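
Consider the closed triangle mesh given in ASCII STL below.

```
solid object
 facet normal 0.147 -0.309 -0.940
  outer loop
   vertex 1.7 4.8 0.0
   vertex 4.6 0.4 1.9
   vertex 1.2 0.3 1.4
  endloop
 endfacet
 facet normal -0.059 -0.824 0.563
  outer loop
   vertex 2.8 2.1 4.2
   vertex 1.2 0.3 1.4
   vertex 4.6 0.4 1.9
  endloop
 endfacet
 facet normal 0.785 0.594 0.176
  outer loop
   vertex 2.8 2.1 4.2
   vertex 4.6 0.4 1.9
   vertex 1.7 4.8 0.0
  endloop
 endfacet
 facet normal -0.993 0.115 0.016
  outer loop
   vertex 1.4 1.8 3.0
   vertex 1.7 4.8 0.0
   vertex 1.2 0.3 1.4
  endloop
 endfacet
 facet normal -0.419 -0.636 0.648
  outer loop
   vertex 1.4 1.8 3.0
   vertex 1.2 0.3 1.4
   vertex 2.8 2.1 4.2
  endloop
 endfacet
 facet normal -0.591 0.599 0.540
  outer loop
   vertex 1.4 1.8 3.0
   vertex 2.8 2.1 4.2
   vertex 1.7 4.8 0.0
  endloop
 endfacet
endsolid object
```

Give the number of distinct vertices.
5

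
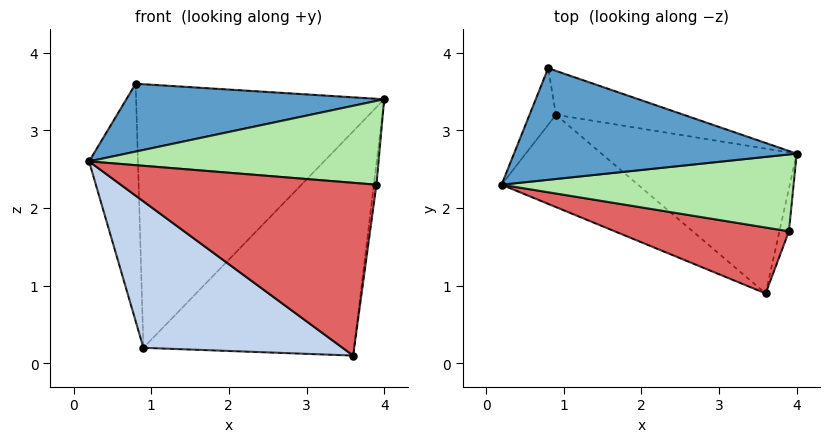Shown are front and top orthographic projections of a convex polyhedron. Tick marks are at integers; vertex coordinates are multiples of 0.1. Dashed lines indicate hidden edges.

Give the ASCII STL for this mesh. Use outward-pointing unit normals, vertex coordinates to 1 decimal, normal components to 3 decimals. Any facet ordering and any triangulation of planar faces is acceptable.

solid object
 facet normal -0.124 -0.516 0.848
  outer loop
   vertex 0.8 3.8 3.6
   vertex 0.2 2.3 2.6
   vertex 4.0 2.7 3.4
  endloop
 endfacet
 facet normal -0.595 -0.680 -0.429
  outer loop
   vertex 0.9 3.2 0.2
   vertex 3.6 0.9 0.1
   vertex 0.2 2.3 2.6
  endloop
 endfacet
 facet normal -0.898 0.427 -0.102
  outer loop
   vertex 0.9 3.2 0.2
   vertex 0.2 2.3 2.6
   vertex 0.8 3.8 3.6
  endloop
 endfacet
 facet normal 0.571 0.690 -0.445
  outer loop
   vertex 0.9 3.2 0.2
   vertex 4.0 2.7 3.4
   vertex 3.6 0.9 0.1
  endloop
 endfacet
 facet normal 0.312 0.937 -0.156
  outer loop
   vertex 0.9 3.2 0.2
   vertex 0.8 3.8 3.6
   vertex 4.0 2.7 3.4
  endloop
 endfacet
 facet normal -0.065 -0.735 0.674
  outer loop
   vertex 3.9 1.7 2.3
   vertex 4.0 2.7 3.4
   vertex 0.2 2.3 2.6
  endloop
 endfacet
 facet normal -0.122 -0.927 0.354
  outer loop
   vertex 3.9 1.7 2.3
   vertex 0.2 2.3 2.6
   vertex 3.6 0.9 0.1
  endloop
 endfacet
 facet normal 0.983 0.082 -0.164
  outer loop
   vertex 3.9 1.7 2.3
   vertex 3.6 0.9 0.1
   vertex 4.0 2.7 3.4
  endloop
 endfacet
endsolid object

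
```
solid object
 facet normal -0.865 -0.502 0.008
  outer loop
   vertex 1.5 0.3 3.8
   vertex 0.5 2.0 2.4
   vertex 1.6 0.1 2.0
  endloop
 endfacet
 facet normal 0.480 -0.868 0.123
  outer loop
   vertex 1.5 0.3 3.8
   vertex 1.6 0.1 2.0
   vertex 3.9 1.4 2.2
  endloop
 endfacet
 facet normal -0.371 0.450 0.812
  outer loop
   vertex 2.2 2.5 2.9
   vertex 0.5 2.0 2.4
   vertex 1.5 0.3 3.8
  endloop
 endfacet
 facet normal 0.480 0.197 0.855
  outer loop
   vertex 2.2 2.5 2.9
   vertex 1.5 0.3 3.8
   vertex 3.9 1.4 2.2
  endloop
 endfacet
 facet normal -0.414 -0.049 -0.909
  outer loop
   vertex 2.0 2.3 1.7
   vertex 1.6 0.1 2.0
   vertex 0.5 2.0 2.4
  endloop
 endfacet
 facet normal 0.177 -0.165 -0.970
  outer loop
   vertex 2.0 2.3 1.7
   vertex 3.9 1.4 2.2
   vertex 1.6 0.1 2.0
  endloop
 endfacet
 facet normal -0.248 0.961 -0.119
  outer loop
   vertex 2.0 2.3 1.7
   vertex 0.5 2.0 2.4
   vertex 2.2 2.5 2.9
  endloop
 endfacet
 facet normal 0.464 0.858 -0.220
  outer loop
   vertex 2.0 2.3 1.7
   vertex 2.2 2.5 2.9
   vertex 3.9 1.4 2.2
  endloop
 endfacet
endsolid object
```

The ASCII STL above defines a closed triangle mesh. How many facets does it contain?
8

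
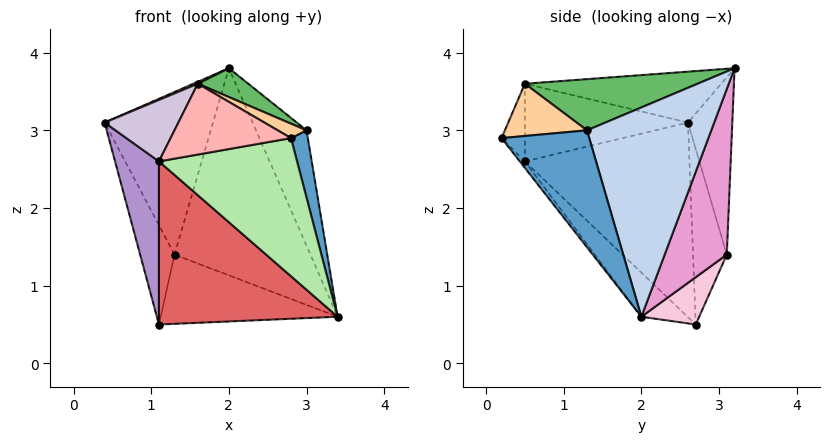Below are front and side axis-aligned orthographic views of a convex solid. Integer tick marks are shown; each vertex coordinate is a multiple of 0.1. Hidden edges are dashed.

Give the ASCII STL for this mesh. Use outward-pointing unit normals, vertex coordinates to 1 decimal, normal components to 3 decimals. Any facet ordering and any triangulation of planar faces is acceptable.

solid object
 facet normal 0.976 -0.187 0.108
  outer loop
   vertex 3.0 1.3 3.0
   vertex 2.8 0.2 2.9
   vertex 3.4 2.0 0.6
  endloop
 endfacet
 facet normal 0.896 0.364 0.255
  outer loop
   vertex 3.0 1.3 3.0
   vertex 3.4 2.0 0.6
   vertex 2.0 3.2 3.8
  endloop
 endfacet
 facet normal -0.398 -0.009 0.917
  outer loop
   vertex 1.6 0.5 3.6
   vertex 2.0 3.2 3.8
   vertex 0.4 2.6 3.1
  endloop
 endfacet
 facet normal 0.466 -0.164 0.869
  outer loop
   vertex 1.6 0.5 3.6
   vertex 2.8 0.2 2.9
   vertex 3.0 1.3 3.0
  endloop
 endfacet
 facet normal 0.453 -0.132 0.881
  outer loop
   vertex 1.6 0.5 3.6
   vertex 3.0 1.3 3.0
   vertex 2.0 3.2 3.8
  endloop
 endfacet
 facet normal -0.029 -0.784 -0.621
  outer loop
   vertex 1.1 0.5 2.6
   vertex 3.4 2.0 0.6
   vertex 2.8 0.2 2.9
  endloop
 endfacet
 facet normal -0.176 -0.680 -0.712
  outer loop
   vertex 1.1 0.5 2.6
   vertex 1.1 2.7 0.5
   vertex 3.4 2.0 0.6
  endloop
 endfacet
 facet normal -0.189 -0.977 0.095
  outer loop
   vertex 1.1 0.5 2.6
   vertex 2.8 0.2 2.9
   vertex 1.6 0.5 3.6
  endloop
 endfacet
 facet normal -0.933 -0.249 -0.261
  outer loop
   vertex 1.1 0.5 2.6
   vertex 0.4 2.6 3.1
   vertex 1.1 2.7 0.5
  endloop
 endfacet
 facet normal -0.829 -0.375 0.415
  outer loop
   vertex 1.1 0.5 2.6
   vertex 1.6 0.5 3.6
   vertex 0.4 2.6 3.1
  endloop
 endfacet
 facet normal -0.378 0.923 0.072
  outer loop
   vertex 1.3 3.1 1.4
   vertex 0.4 2.6 3.1
   vertex 2.0 3.2 3.8
  endloop
 endfacet
 facet normal -0.692 0.704 -0.159
  outer loop
   vertex 1.3 3.1 1.4
   vertex 1.1 2.7 0.5
   vertex 0.4 2.6 3.1
  endloop
 endfacet
 facet normal 0.411 0.898 -0.157
  outer loop
   vertex 1.3 3.1 1.4
   vertex 2.0 3.2 3.8
   vertex 3.4 2.0 0.6
  endloop
 endfacet
 facet normal 0.279 0.853 -0.441
  outer loop
   vertex 1.3 3.1 1.4
   vertex 3.4 2.0 0.6
   vertex 1.1 2.7 0.5
  endloop
 endfacet
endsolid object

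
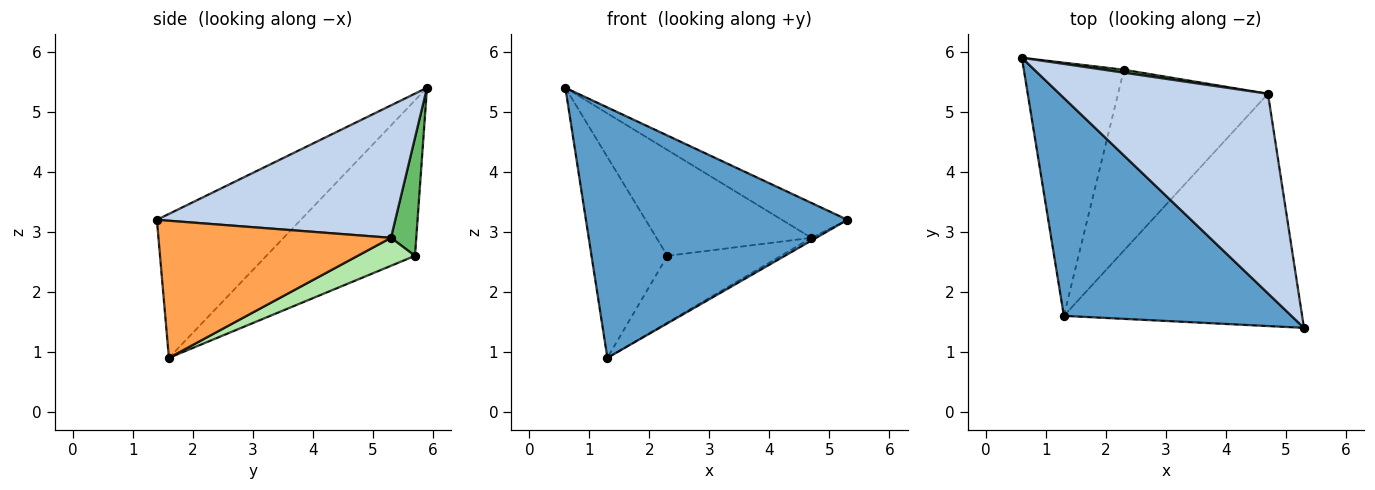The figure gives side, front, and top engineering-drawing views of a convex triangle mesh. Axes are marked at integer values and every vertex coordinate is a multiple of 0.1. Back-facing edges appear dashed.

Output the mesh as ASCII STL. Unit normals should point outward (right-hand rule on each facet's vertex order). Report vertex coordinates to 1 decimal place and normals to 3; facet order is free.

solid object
 facet normal -0.383 -0.697 0.606
  outer loop
   vertex 1.3 1.6 0.9
   vertex 5.3 1.4 3.2
   vertex 0.6 5.9 5.4
  endloop
 endfacet
 facet normal 0.531 0.146 0.835
  outer loop
   vertex 4.7 5.3 2.9
   vertex 0.6 5.9 5.4
   vertex 5.3 1.4 3.2
  endloop
 endfacet
 facet normal 0.499 0.010 -0.867
  outer loop
   vertex 4.7 5.3 2.9
   vertex 5.3 1.4 3.2
   vertex 1.3 1.6 0.9
  endloop
 endfacet
 facet normal -0.773 0.395 -0.497
  outer loop
   vertex 2.3 5.7 2.6
   vertex 1.3 1.6 0.9
   vertex 0.6 5.9 5.4
  endloop
 endfacet
 facet normal 0.161 0.987 0.027
  outer loop
   vertex 2.3 5.7 2.6
   vertex 0.6 5.9 5.4
   vertex 4.7 5.3 2.9
  endloop
 endfacet
 facet normal 0.172 0.341 -0.924
  outer loop
   vertex 2.3 5.7 2.6
   vertex 4.7 5.3 2.9
   vertex 1.3 1.6 0.9
  endloop
 endfacet
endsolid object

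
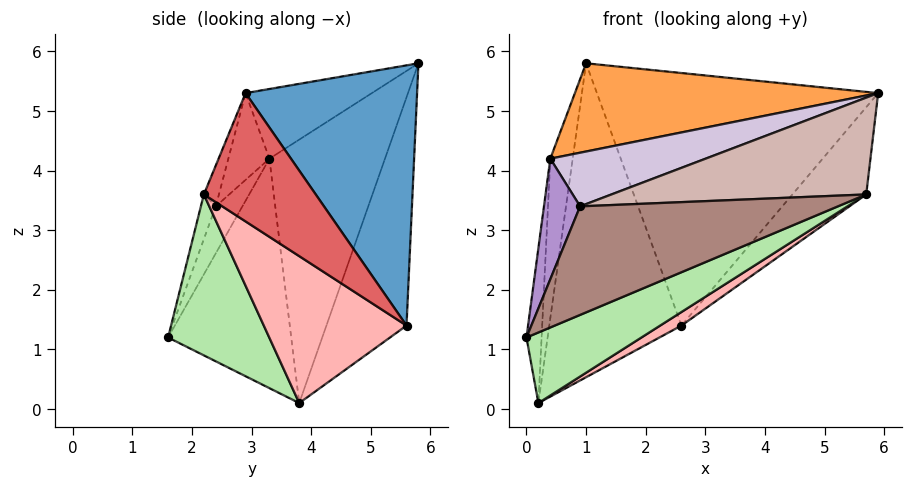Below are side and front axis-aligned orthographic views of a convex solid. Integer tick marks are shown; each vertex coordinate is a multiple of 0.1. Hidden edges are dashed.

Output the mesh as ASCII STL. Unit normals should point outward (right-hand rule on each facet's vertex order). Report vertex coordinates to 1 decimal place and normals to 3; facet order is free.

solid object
 facet normal 0.515 0.844 0.149
  outer loop
   vertex 2.6 5.6 1.4
   vertex 1.0 5.8 5.8
   vertex 5.9 2.9 5.3
  endloop
 endfacet
 facet normal -0.505 0.834 -0.222
  outer loop
   vertex 2.6 5.6 1.4
   vertex 0.2 3.8 0.1
   vertex 1.0 5.8 5.8
  endloop
 endfacet
 facet normal -0.205 -0.492 0.846
  outer loop
   vertex 0.4 3.3 4.2
   vertex 5.9 2.9 5.3
   vertex 1.0 5.8 5.8
  endloop
 endfacet
 facet normal -0.991 0.122 0.063
  outer loop
   vertex 0.4 3.3 4.2
   vertex 0.2 3.8 0.1
   vertex 0.0 1.6 1.2
  endloop
 endfacet
 facet normal -0.979 0.190 0.071
  outer loop
   vertex 0.4 3.3 4.2
   vertex 1.0 5.8 5.8
   vertex 0.2 3.8 0.1
  endloop
 endfacet
 facet normal 0.387 -0.440 -0.810
  outer loop
   vertex 5.7 2.2 3.6
   vertex 0.0 1.6 1.2
   vertex 0.2 3.8 0.1
  endloop
 endfacet
 facet normal 0.794 0.524 -0.309
  outer loop
   vertex 5.7 2.2 3.6
   vertex 2.6 5.6 1.4
   vertex 5.9 2.9 5.3
  endloop
 endfacet
 facet normal 0.519 -0.077 -0.851
  outer loop
   vertex 5.7 2.2 3.6
   vertex 0.2 3.8 0.1
   vertex 2.6 5.6 1.4
  endloop
 endfacet
 facet normal -0.523 -0.710 0.472
  outer loop
   vertex 0.9 2.4 3.4
   vertex 0.4 3.3 4.2
   vertex 0.0 1.6 1.2
  endloop
 endfacet
 facet normal -0.188 -0.709 0.680
  outer loop
   vertex 0.9 2.4 3.4
   vertex 5.9 2.9 5.3
   vertex 0.4 3.3 4.2
  endloop
 endfacet
 facet normal -0.054 -0.931 0.361
  outer loop
   vertex 0.9 2.4 3.4
   vertex 0.0 1.6 1.2
   vertex 5.7 2.2 3.6
  endloop
 endfacet
 facet normal -0.054 -0.921 0.386
  outer loop
   vertex 0.9 2.4 3.4
   vertex 5.7 2.2 3.6
   vertex 5.9 2.9 5.3
  endloop
 endfacet
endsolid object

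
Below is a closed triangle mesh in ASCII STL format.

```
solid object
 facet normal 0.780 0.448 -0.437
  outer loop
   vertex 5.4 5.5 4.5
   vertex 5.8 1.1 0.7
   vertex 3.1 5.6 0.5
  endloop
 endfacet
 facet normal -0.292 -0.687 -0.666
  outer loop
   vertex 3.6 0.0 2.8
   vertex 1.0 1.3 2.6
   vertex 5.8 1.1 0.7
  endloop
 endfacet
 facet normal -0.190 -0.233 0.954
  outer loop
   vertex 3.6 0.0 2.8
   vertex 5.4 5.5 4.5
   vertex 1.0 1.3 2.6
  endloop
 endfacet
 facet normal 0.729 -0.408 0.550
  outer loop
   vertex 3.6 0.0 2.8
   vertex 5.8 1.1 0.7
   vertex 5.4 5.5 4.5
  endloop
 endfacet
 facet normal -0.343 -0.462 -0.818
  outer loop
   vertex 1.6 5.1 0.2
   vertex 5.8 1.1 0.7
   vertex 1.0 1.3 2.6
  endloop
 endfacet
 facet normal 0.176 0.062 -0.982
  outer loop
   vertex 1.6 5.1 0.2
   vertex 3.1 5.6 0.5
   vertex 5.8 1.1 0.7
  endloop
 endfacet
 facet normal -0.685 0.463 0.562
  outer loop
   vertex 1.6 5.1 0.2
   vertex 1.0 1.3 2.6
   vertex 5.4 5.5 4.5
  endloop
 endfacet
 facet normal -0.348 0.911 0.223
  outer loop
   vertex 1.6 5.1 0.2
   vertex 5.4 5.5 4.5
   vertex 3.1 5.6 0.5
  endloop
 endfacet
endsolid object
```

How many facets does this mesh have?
8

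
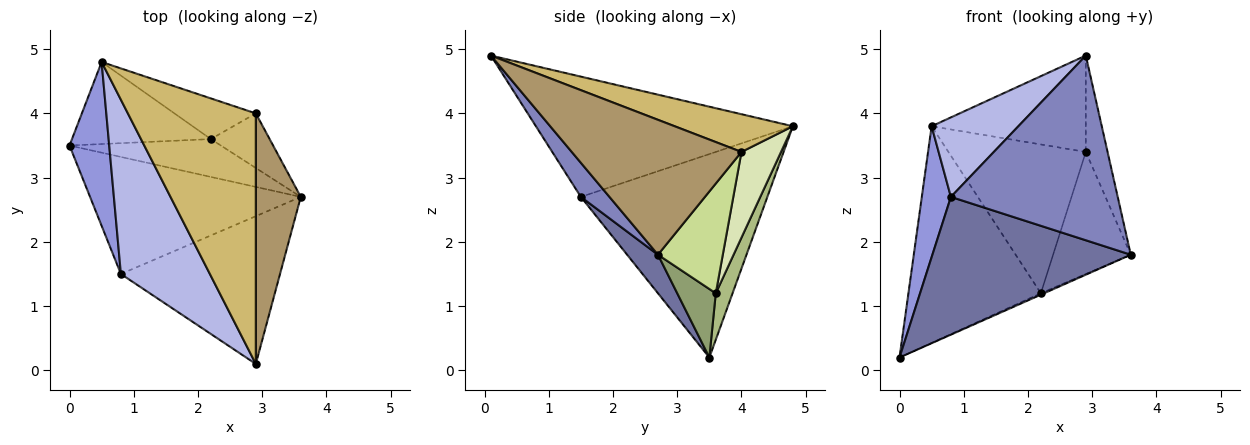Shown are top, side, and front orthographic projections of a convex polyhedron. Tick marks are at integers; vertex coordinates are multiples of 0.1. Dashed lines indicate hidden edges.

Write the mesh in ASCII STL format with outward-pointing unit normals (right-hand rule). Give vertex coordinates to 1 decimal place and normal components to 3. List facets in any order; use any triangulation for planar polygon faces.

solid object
 facet normal 0.118 -0.757 -0.643
  outer loop
   vertex 0.8 1.5 2.7
   vertex 0.0 3.5 0.2
   vertex 3.6 2.7 1.8
  endloop
 endfacet
 facet normal 0.133 -0.774 -0.619
  outer loop
   vertex 0.8 1.5 2.7
   vertex 3.6 2.7 1.8
   vertex 2.9 0.1 4.9
  endloop
 endfacet
 facet normal -0.970 -0.151 0.189
  outer loop
   vertex 0.8 1.5 2.7
   vertex 0.5 4.8 3.8
   vertex 0.0 3.5 0.2
  endloop
 endfacet
 facet normal -0.776 -0.262 0.574
  outer loop
   vertex 0.8 1.5 2.7
   vertex 2.9 0.1 4.9
   vertex 0.5 4.8 3.8
  endloop
 endfacet
 facet normal 0.412 0.034 -0.910
  outer loop
   vertex 2.2 3.6 1.2
   vertex 3.6 2.7 1.8
   vertex 0.0 3.5 0.2
  endloop
 endfacet
 facet normal 0.118 0.929 -0.352
  outer loop
   vertex 2.2 3.6 1.2
   vertex 0.0 3.5 0.2
   vertex 0.5 4.8 3.8
  endloop
 endfacet
 facet normal 0.606 0.726 -0.325
  outer loop
   vertex 2.9 4.0 3.4
   vertex 3.6 2.7 1.8
   vertex 2.2 3.6 1.2
  endloop
 endfacet
 facet normal 0.267 0.929 -0.254
  outer loop
   vertex 2.9 4.0 3.4
   vertex 2.2 3.6 1.2
   vertex 0.5 4.8 3.8
  endloop
 endfacet
 facet normal 0.942 0.121 0.314
  outer loop
   vertex 2.9 4.0 3.4
   vertex 2.9 0.1 4.9
   vertex 3.6 2.7 1.8
  endloop
 endfacet
 facet normal 0.265 0.346 0.900
  outer loop
   vertex 2.9 4.0 3.4
   vertex 0.5 4.8 3.8
   vertex 2.9 0.1 4.9
  endloop
 endfacet
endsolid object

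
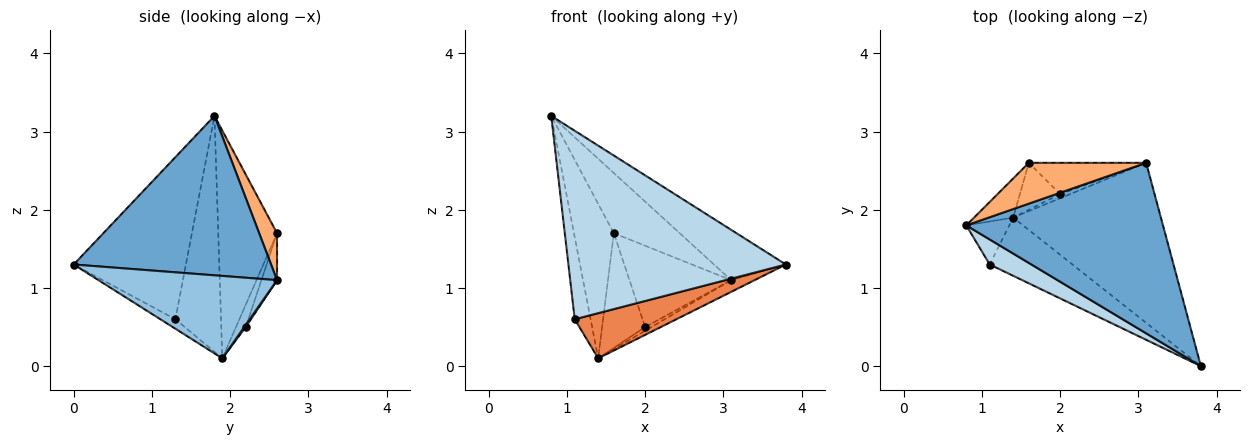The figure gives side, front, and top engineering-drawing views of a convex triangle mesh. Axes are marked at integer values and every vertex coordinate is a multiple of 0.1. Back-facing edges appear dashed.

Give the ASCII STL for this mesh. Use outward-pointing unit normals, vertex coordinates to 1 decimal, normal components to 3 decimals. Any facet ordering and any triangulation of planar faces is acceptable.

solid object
 facet normal 0.614 0.223 0.757
  outer loop
   vertex 3.1 2.6 1.1
   vertex 0.8 1.8 3.2
   vertex 3.8 0.0 1.3
  endloop
 endfacet
 facet normal 0.486 0.064 -0.871
  outer loop
   vertex 1.4 1.9 0.1
   vertex 3.1 2.6 1.1
   vertex 3.8 0.0 1.3
  endloop
 endfacet
 facet normal -0.455 -0.883 0.117
  outer loop
   vertex 1.1 1.3 0.6
   vertex 3.8 0.0 1.3
   vertex 0.8 1.8 3.2
  endloop
 endfacet
 facet normal -0.931 0.324 -0.170
  outer loop
   vertex 1.1 1.3 0.6
   vertex 0.8 1.8 3.2
   vertex 1.4 1.9 0.1
  endloop
 endfacet
 facet normal -0.090 -0.611 -0.787
  outer loop
   vertex 1.1 1.3 0.6
   vertex 1.4 1.9 0.1
   vertex 3.8 0.0 1.3
  endloop
 endfacet
 facet normal 0.219 0.808 0.548
  outer loop
   vertex 1.6 2.6 1.7
   vertex 0.8 1.8 3.2
   vertex 3.1 2.6 1.1
  endloop
 endfacet
 facet normal -0.819 0.556 -0.141
  outer loop
   vertex 1.6 2.6 1.7
   vertex 1.4 1.9 0.1
   vertex 0.8 1.8 3.2
  endloop
 endfacet
 facet normal 0.164 0.655 -0.737
  outer loop
   vertex 2.0 2.2 0.5
   vertex 3.1 2.6 1.1
   vertex 1.4 1.9 0.1
  endloop
 endfacet
 facet normal -0.142 0.924 -0.355
  outer loop
   vertex 2.0 2.2 0.5
   vertex 1.6 2.6 1.7
   vertex 3.1 2.6 1.1
  endloop
 endfacet
 facet normal -0.206 0.906 -0.371
  outer loop
   vertex 2.0 2.2 0.5
   vertex 1.4 1.9 0.1
   vertex 1.6 2.6 1.7
  endloop
 endfacet
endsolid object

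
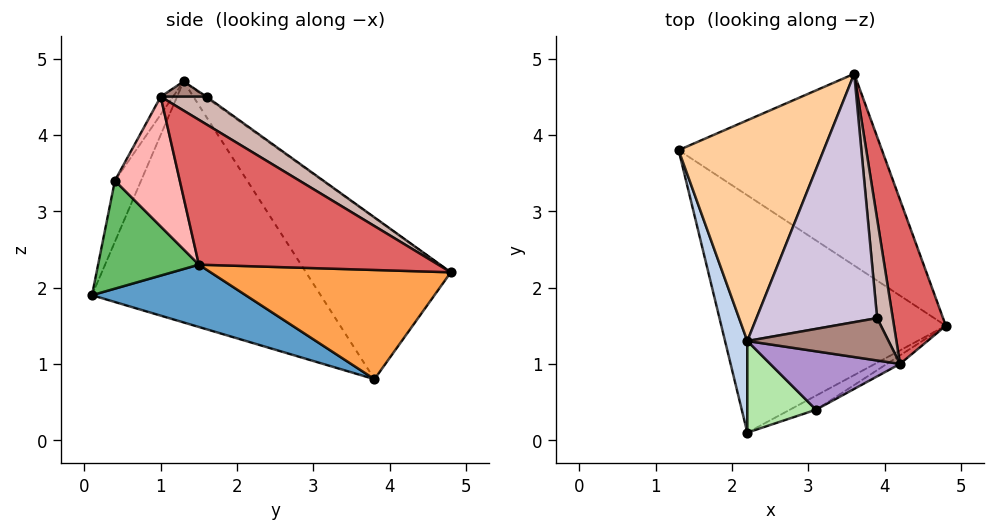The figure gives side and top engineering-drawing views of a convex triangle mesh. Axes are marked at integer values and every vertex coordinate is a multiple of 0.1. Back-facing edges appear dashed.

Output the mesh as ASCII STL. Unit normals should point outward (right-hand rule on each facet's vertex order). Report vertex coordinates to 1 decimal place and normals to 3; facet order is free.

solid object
 facet normal 0.261 -0.216 -0.941
  outer loop
   vertex 2.2 0.1 1.9
   vertex 1.3 3.8 0.8
   vertex 4.8 1.5 2.3
  endloop
 endfacet
 facet normal -0.974 -0.210 0.090
  outer loop
   vertex 2.2 1.3 4.7
   vertex 1.3 3.8 0.8
   vertex 2.2 0.1 1.9
  endloop
 endfacet
 facet normal 0.468 0.144 -0.872
  outer loop
   vertex 3.6 4.8 2.2
   vertex 4.8 1.5 2.3
   vertex 1.3 3.8 0.8
  endloop
 endfacet
 facet normal -0.588 0.613 0.528
  outer loop
   vertex 3.6 4.8 2.2
   vertex 1.3 3.8 0.8
   vertex 2.2 1.3 4.7
  endloop
 endfacet
 facet normal 0.485 -0.867 -0.118
  outer loop
   vertex 3.1 0.4 3.4
   vertex 2.2 0.1 1.9
   vertex 4.8 1.5 2.3
  endloop
 endfacet
 facet normal -0.330 -0.868 0.372
  outer loop
   vertex 3.1 0.4 3.4
   vertex 2.2 1.3 4.7
   vertex 2.2 0.1 1.9
  endloop
 endfacet
 facet normal 0.888 0.333 0.318
  outer loop
   vertex 4.2 1.0 4.5
   vertex 4.8 1.5 2.3
   vertex 3.6 4.8 2.2
  endloop
 endfacet
 facet normal 0.518 -0.854 -0.053
  outer loop
   vertex 4.2 1.0 4.5
   vertex 3.1 0.4 3.4
   vertex 4.8 1.5 2.3
  endloop
 endfacet
 facet normal -0.073 -0.843 0.533
  outer loop
   vertex 4.2 1.0 4.5
   vertex 2.2 1.3 4.7
   vertex 3.1 0.4 3.4
  endloop
 endfacet
 facet normal -0.007 0.583 0.812
  outer loop
   vertex 3.9 1.6 4.5
   vertex 3.6 4.8 2.2
   vertex 2.2 1.3 4.7
  endloop
 endfacet
 facet normal 0.107 0.054 0.993
  outer loop
   vertex 3.9 1.6 4.5
   vertex 2.2 1.3 4.7
   vertex 4.2 1.0 4.5
  endloop
 endfacet
 facet normal 0.798 0.399 0.451
  outer loop
   vertex 3.9 1.6 4.5
   vertex 4.2 1.0 4.5
   vertex 3.6 4.8 2.2
  endloop
 endfacet
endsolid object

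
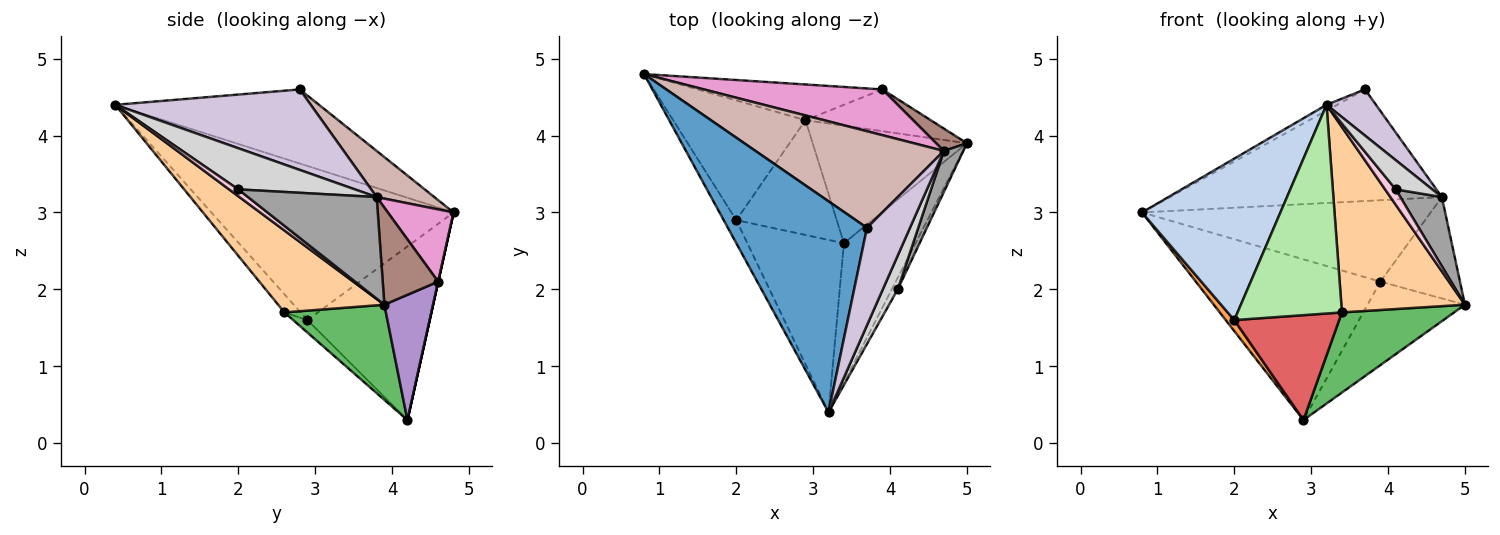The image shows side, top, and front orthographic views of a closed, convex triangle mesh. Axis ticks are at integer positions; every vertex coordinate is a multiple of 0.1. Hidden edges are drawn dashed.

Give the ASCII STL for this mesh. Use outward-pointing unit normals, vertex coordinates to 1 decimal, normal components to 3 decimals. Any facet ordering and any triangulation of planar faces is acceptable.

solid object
 facet normal -0.470 0.024 0.882
  outer loop
   vertex 3.7 2.8 4.6
   vertex 0.8 4.8 3.0
   vertex 3.2 0.4 4.4
  endloop
 endfacet
 facet normal -0.866 -0.495 -0.071
  outer loop
   vertex 2.0 2.9 1.6
   vertex 3.2 0.4 4.4
   vertex 0.8 4.8 3.0
  endloop
 endfacet
 facet normal -0.794 -0.056 -0.605
  outer loop
   vertex 2.0 2.9 1.6
   vertex 0.8 4.8 3.0
   vertex 2.9 4.2 0.3
  endloop
 endfacet
 facet normal 0.566 -0.659 -0.495
  outer loop
   vertex 3.4 2.6 1.7
   vertex 5.0 3.9 1.8
   vertex 3.2 0.4 4.4
  endloop
 endfacet
 facet normal 0.454 -0.502 -0.736
  outer loop
   vertex 3.4 2.6 1.7
   vertex 2.9 4.2 0.3
   vertex 5.0 3.9 1.8
  endloop
 endfacet
 facet normal -0.119 -0.765 -0.632
  outer loop
   vertex 3.4 2.6 1.7
   vertex 3.2 0.4 4.4
   vertex 2.0 2.9 1.6
  endloop
 endfacet
 facet normal -0.091 -0.672 -0.735
  outer loop
   vertex 3.4 2.6 1.7
   vertex 2.0 2.9 1.6
   vertex 2.9 4.2 0.3
  endloop
 endfacet
 facet normal 0.000 0.976 -0.217
  outer loop
   vertex 3.9 4.6 2.1
   vertex 2.9 4.2 0.3
   vertex 0.8 4.8 3.0
  endloop
 endfacet
 facet normal 0.408 0.816 -0.408
  outer loop
   vertex 3.9 4.6 2.1
   vertex 5.0 3.9 1.8
   vertex 2.9 4.2 0.3
  endloop
 endfacet
 facet normal 0.861 -0.218 0.460
  outer loop
   vertex 4.7 3.8 3.2
   vertex 3.7 2.8 4.6
   vertex 3.2 0.4 4.4
  endloop
 endfacet
 facet normal 0.562 0.807 0.178
  outer loop
   vertex 4.7 3.8 3.2
   vertex 5.0 3.9 1.8
   vertex 3.9 4.6 2.1
  endloop
 endfacet
 facet normal 0.158 0.747 0.646
  outer loop
   vertex 4.7 3.8 3.2
   vertex 0.8 4.8 3.0
   vertex 3.7 2.8 4.6
  endloop
 endfacet
 facet normal 0.195 0.855 0.480
  outer loop
   vertex 4.7 3.8 3.2
   vertex 3.9 4.6 2.1
   vertex 0.8 4.8 3.0
  endloop
 endfacet
 facet normal 0.567 -0.659 -0.494
  outer loop
   vertex 4.1 2.0 3.3
   vertex 3.2 0.4 4.4
   vertex 5.0 3.9 1.8
  endloop
 endfacet
 facet normal 0.936 -0.302 0.179
  outer loop
   vertex 4.1 2.0 3.3
   vertex 5.0 3.9 1.8
   vertex 4.7 3.8 3.2
  endloop
 endfacet
 facet normal 0.902 -0.282 0.327
  outer loop
   vertex 4.1 2.0 3.3
   vertex 4.7 3.8 3.2
   vertex 3.2 0.4 4.4
  endloop
 endfacet
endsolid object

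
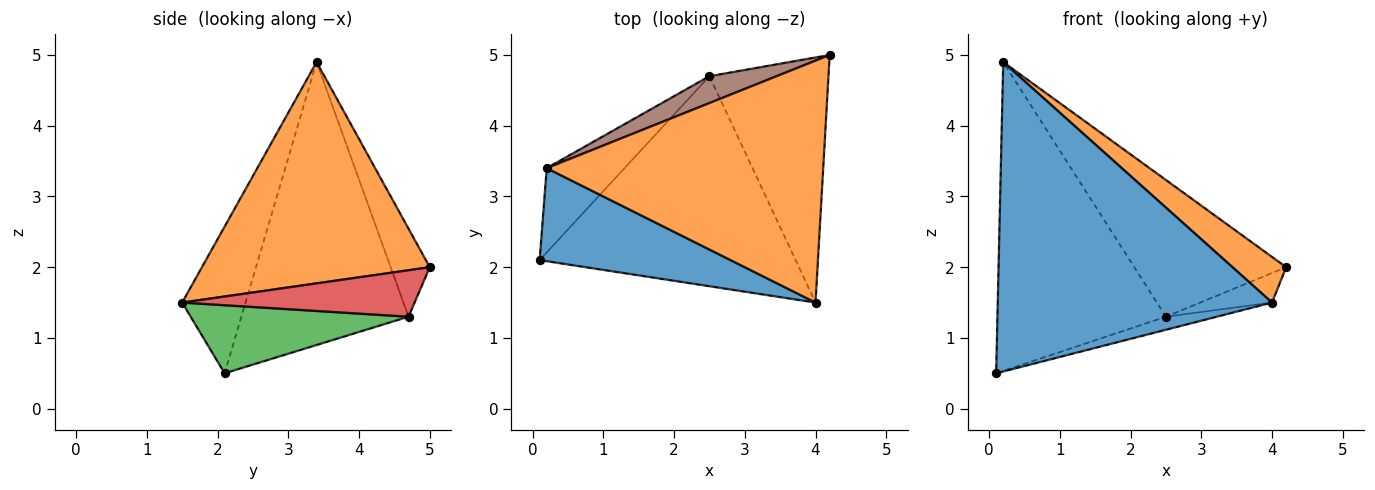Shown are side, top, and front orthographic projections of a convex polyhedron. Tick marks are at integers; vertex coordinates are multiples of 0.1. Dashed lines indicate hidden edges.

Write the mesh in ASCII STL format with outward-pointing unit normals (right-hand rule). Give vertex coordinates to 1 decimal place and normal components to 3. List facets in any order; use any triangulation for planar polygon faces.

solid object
 facet normal -0.216 -0.935 0.281
  outer loop
   vertex 0.2 3.4 4.9
   vertex 0.1 2.1 0.5
   vertex 4.0 1.5 1.5
  endloop
 endfacet
 facet normal 0.618 -0.146 0.772
  outer loop
   vertex 0.2 3.4 4.9
   vertex 4.0 1.5 1.5
   vertex 4.2 5.0 2.0
  endloop
 endfacet
 facet normal 0.257 0.060 -0.965
  outer loop
   vertex 2.5 4.7 1.3
   vertex 4.0 1.5 1.5
   vertex 0.1 2.1 0.5
  endloop
 endfacet
 facet normal 0.361 0.112 -0.926
  outer loop
   vertex 2.5 4.7 1.3
   vertex 4.2 5.0 2.0
   vertex 4.0 1.5 1.5
  endloop
 endfacet
 facet normal -0.692 0.697 -0.190
  outer loop
   vertex 2.5 4.7 1.3
   vertex 0.1 2.1 0.5
   vertex 0.2 3.4 4.9
  endloop
 endfacet
 facet normal -0.245 0.951 0.187
  outer loop
   vertex 2.5 4.7 1.3
   vertex 0.2 3.4 4.9
   vertex 4.2 5.0 2.0
  endloop
 endfacet
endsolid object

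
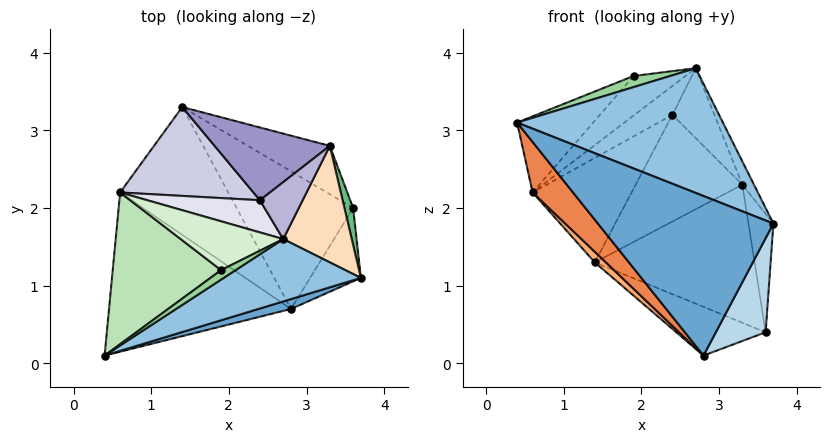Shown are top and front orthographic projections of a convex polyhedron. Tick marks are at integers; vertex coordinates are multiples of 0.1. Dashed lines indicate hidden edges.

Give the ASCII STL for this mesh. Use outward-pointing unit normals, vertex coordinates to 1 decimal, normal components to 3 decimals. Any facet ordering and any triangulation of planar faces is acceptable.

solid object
 facet normal 0.311 -0.949 0.059
  outer loop
   vertex 2.8 0.7 0.1
   vertex 3.7 1.1 1.8
   vertex 0.4 0.1 3.1
  endloop
 endfacet
 facet normal 0.408 -0.816 0.408
  outer loop
   vertex 2.7 1.6 3.8
   vertex 0.4 0.1 3.1
   vertex 3.7 1.1 1.8
  endloop
 endfacet
 facet normal 0.834 -0.435 -0.339
  outer loop
   vertex 3.6 2.0 0.4
   vertex 3.7 1.1 1.8
   vertex 2.8 0.7 0.1
  endloop
 endfacet
 facet normal -0.185 0.328 -0.926
  outer loop
   vertex 3.6 2.0 0.4
   vertex 2.8 0.7 0.1
   vertex 1.4 3.3 1.3
  endloop
 endfacet
 facet normal -0.745 -0.202 -0.636
  outer loop
   vertex 0.6 2.2 2.2
   vertex 2.8 0.7 0.1
   vertex 0.4 0.1 3.1
  endloop
 endfacet
 facet normal -0.710 -0.058 -0.702
  outer loop
   vertex 0.6 2.2 2.2
   vertex 1.4 3.3 1.3
   vertex 2.8 0.7 0.1
  endloop
 endfacet
 facet normal 0.389 0.869 -0.305
  outer loop
   vertex 3.3 2.8 2.3
   vertex 3.6 2.0 0.4
   vertex 1.4 3.3 1.3
  endloop
 endfacet
 facet normal 0.900 0.086 0.428
  outer loop
   vertex 3.3 2.8 2.3
   vertex 2.7 1.6 3.8
   vertex 3.7 1.1 1.8
  endloop
 endfacet
 facet normal 0.975 0.210 0.065
  outer loop
   vertex 3.3 2.8 2.3
   vertex 3.7 1.1 1.8
   vertex 3.6 2.0 0.4
  endloop
 endfacet
 facet normal 0.288 -0.730 0.620
  outer loop
   vertex 1.9 1.2 3.7
   vertex 0.4 0.1 3.1
   vertex 2.7 1.6 3.8
  endloop
 endfacet
 facet normal -0.566 0.370 0.737
  outer loop
   vertex 1.9 1.2 3.7
   vertex 0.6 2.2 2.2
   vertex 0.4 0.1 3.1
  endloop
 endfacet
 facet normal -0.381 0.582 0.718
  outer loop
   vertex 1.9 1.2 3.7
   vertex 2.7 1.6 3.8
   vertex 0.6 2.2 2.2
  endloop
 endfacet
 facet normal -0.079 0.824 0.562
  outer loop
   vertex 2.4 2.1 3.2
   vertex 3.3 2.8 2.3
   vertex 1.4 3.3 1.3
  endloop
 endfacet
 facet normal 0.029 0.775 0.631
  outer loop
   vertex 2.4 2.1 3.2
   vertex 2.7 1.6 3.8
   vertex 3.3 2.8 2.3
  endloop
 endfacet
 facet normal -0.303 0.726 0.618
  outer loop
   vertex 2.4 2.1 3.2
   vertex 1.4 3.3 1.3
   vertex 0.6 2.2 2.2
  endloop
 endfacet
 facet normal -0.352 0.625 0.697
  outer loop
   vertex 2.4 2.1 3.2
   vertex 0.6 2.2 2.2
   vertex 2.7 1.6 3.8
  endloop
 endfacet
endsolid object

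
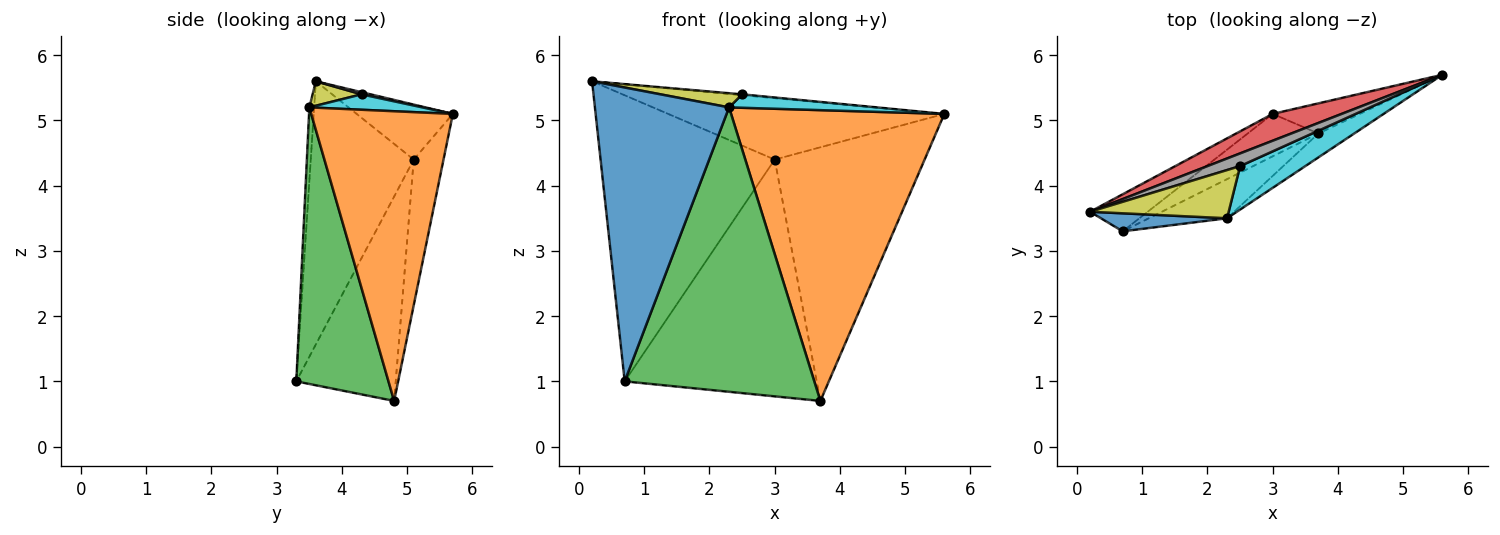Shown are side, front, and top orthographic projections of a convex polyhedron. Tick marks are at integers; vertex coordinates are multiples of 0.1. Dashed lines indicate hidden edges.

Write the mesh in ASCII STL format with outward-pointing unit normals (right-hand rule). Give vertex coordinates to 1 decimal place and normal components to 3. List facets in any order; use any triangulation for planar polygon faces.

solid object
 facet normal -0.036 -0.997 0.061
  outer loop
   vertex 2.3 3.5 5.2
   vertex 0.2 3.6 5.6
   vertex 0.7 3.3 1.0
  endloop
 endfacet
 facet normal 0.552 -0.831 -0.068
  outer loop
   vertex 2.3 3.5 5.2
   vertex 3.7 4.8 0.7
   vertex 5.6 5.7 5.1
  endloop
 endfacet
 facet normal 0.434 -0.893 -0.123
  outer loop
   vertex 2.3 3.5 5.2
   vertex 0.7 3.3 1.0
   vertex 3.7 4.8 0.7
  endloop
 endfacet
 facet normal -0.304 0.873 0.381
  outer loop
   vertex 3.0 5.1 4.4
   vertex 0.2 3.6 5.6
   vertex 5.6 5.7 5.1
  endloop
 endfacet
 facet normal -0.194 0.974 -0.116
  outer loop
   vertex 3.0 5.1 4.4
   vertex 5.6 5.7 5.1
   vertex 3.7 4.8 0.7
  endloop
 endfacet
 facet normal -0.506 0.856 -0.111
  outer loop
   vertex 3.0 5.1 4.4
   vertex 0.7 3.3 1.0
   vertex 0.2 3.6 5.6
  endloop
 endfacet
 facet normal -0.454 0.877 -0.157
  outer loop
   vertex 3.0 5.1 4.4
   vertex 3.7 4.8 0.7
   vertex 0.7 3.3 1.0
  endloop
 endfacet
 facet normal 0.066 0.066 0.996
  outer loop
   vertex 2.5 4.3 5.4
   vertex 5.6 5.7 5.1
   vertex 0.2 3.6 5.6
  endloop
 endfacet
 facet normal 0.167 -0.278 0.946
  outer loop
   vertex 2.5 4.3 5.4
   vertex 0.2 3.6 5.6
   vertex 2.3 3.5 5.2
  endloop
 endfacet
 facet normal 0.220 -0.288 0.932
  outer loop
   vertex 2.5 4.3 5.4
   vertex 2.3 3.5 5.2
   vertex 5.6 5.7 5.1
  endloop
 endfacet
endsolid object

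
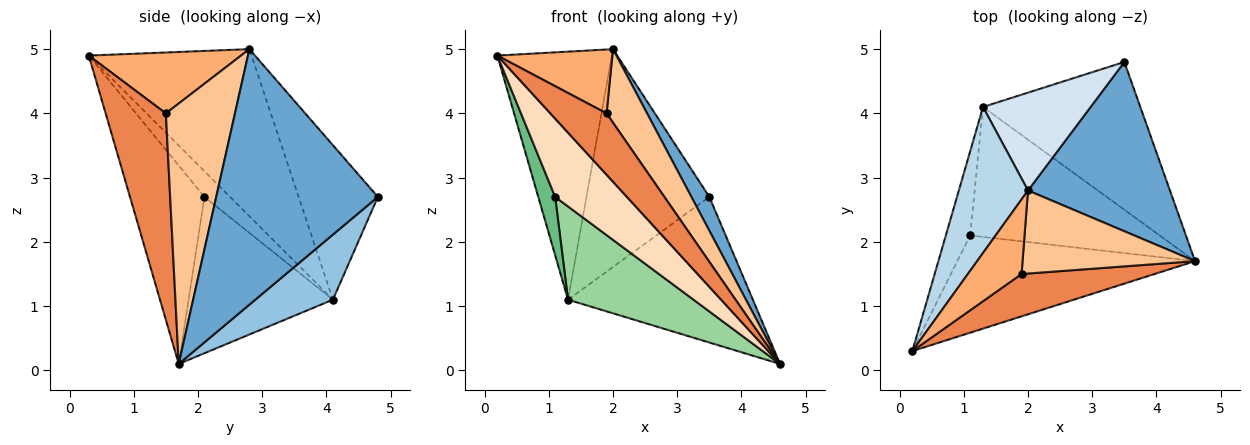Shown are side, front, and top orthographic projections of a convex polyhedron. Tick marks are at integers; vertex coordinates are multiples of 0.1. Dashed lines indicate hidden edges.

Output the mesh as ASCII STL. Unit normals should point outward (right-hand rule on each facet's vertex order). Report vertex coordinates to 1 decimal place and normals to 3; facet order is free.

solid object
 facet normal 0.870 -0.097 0.483
  outer loop
   vertex 2.0 2.8 5.0
   vertex 4.6 1.7 0.1
   vertex 3.5 4.8 2.7
  endloop
 endfacet
 facet normal 0.283 0.673 -0.683
  outer loop
   vertex 1.3 4.1 1.1
   vertex 3.5 4.8 2.7
   vertex 4.6 1.7 0.1
  endloop
 endfacet
 facet normal -0.775 0.545 0.321
  outer loop
   vertex 1.3 4.1 1.1
   vertex 0.2 0.3 4.9
   vertex 2.0 2.8 5.0
  endloop
 endfacet
 facet normal -0.507 0.786 0.353
  outer loop
   vertex 1.3 4.1 1.1
   vertex 2.0 2.8 5.0
   vertex 3.5 4.8 2.7
  endloop
 endfacet
 facet normal 0.661 -0.617 0.426
  outer loop
   vertex 1.9 1.5 4.0
   vertex 0.2 0.3 4.9
   vertex 4.6 1.7 0.1
  endloop
 endfacet
 facet normal 0.653 -0.493 0.575
  outer loop
   vertex 1.9 1.5 4.0
   vertex 2.0 2.8 5.0
   vertex 0.2 0.3 4.9
  endloop
 endfacet
 facet normal 0.749 -0.439 0.496
  outer loop
   vertex 1.9 1.5 4.0
   vertex 4.6 1.7 0.1
   vertex 2.0 2.8 5.0
  endloop
 endfacet
 facet normal -0.545 -0.526 -0.653
  outer loop
   vertex 1.1 2.1 2.7
   vertex 4.6 1.7 0.1
   vertex 0.2 0.3 4.9
  endloop
 endfacet
 facet normal -0.655 -0.431 -0.621
  outer loop
   vertex 1.1 2.1 2.7
   vertex 0.2 0.3 4.9
   vertex 1.3 4.1 1.1
  endloop
 endfacet
 facet normal -0.557 -0.484 -0.675
  outer loop
   vertex 1.1 2.1 2.7
   vertex 1.3 4.1 1.1
   vertex 4.6 1.7 0.1
  endloop
 endfacet
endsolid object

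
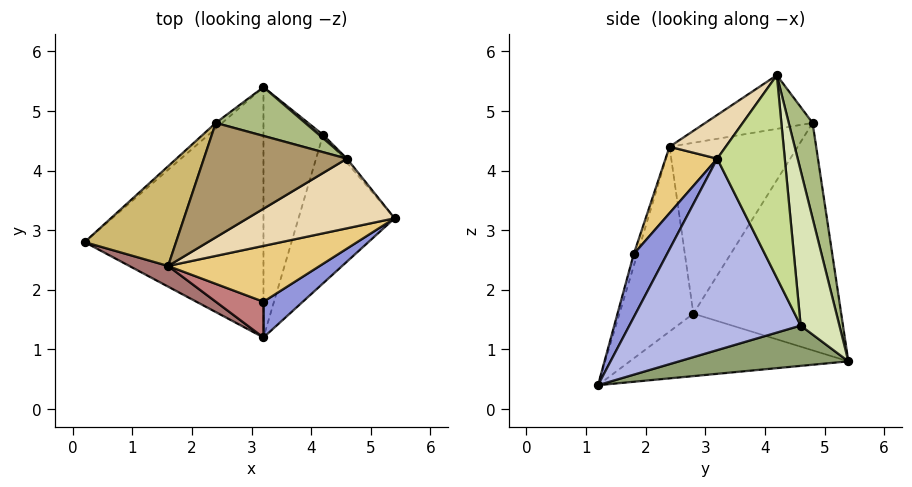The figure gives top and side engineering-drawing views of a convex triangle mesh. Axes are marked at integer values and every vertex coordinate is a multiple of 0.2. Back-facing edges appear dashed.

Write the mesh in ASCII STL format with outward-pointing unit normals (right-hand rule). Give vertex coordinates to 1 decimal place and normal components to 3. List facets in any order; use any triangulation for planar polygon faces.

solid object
 facet normal -0.328 0.090 -0.940
  outer loop
   vertex 3.2 1.2 0.4
   vertex 0.2 2.8 1.6
   vertex 3.2 5.4 0.8
  endloop
 endfacet
 facet normal -0.658 0.753 -0.019
  outer loop
   vertex 2.4 4.8 4.8
   vertex 3.2 5.4 0.8
   vertex 0.2 2.8 1.6
  endloop
 endfacet
 facet normal 0.389 -0.889 0.242
  outer loop
   vertex 3.2 1.8 2.6
   vertex 3.2 1.2 0.4
   vertex 5.4 3.2 4.2
  endloop
 endfacet
 facet normal 0.886 -0.130 -0.445
  outer loop
   vertex 4.2 4.6 1.4
   vertex 5.4 3.2 4.2
   vertex 3.2 1.2 0.4
  endloop
 endfacet
 facet normal 0.558 0.079 -0.826
  outer loop
   vertex 4.2 4.6 1.4
   vertex 3.2 1.2 0.4
   vertex 3.2 5.4 0.8
  endloop
 endfacet
 facet normal 0.196 0.963 0.184
  outer loop
   vertex 4.6 4.2 5.6
   vertex 3.2 5.4 0.8
   vertex 2.4 4.8 4.8
  endloop
 endfacet
 facet normal 0.772 0.636 -0.013
  outer loop
   vertex 4.6 4.2 5.6
   vertex 5.4 3.2 4.2
   vertex 4.2 4.6 1.4
  endloop
 endfacet
 facet normal 0.619 0.785 0.016
  outer loop
   vertex 4.6 4.2 5.6
   vertex 4.2 4.6 1.4
   vertex 3.2 5.4 0.8
  endloop
 endfacet
 facet normal -0.351 -0.039 0.936
  outer loop
   vertex 1.6 2.4 4.4
   vertex 4.6 4.2 5.6
   vertex 2.4 4.8 4.8
  endloop
 endfacet
 facet normal -0.862 0.210 0.461
  outer loop
   vertex 1.6 2.4 4.4
   vertex 2.4 4.8 4.8
   vertex 0.2 2.8 1.6
  endloop
 endfacet
 facet normal 0.206 -0.859 0.469
  outer loop
   vertex 1.6 2.4 4.4
   vertex 3.2 1.8 2.6
   vertex 5.4 3.2 4.2
  endloop
 endfacet
 facet normal 0.190 -0.744 0.640
  outer loop
   vertex 1.6 2.4 4.4
   vertex 5.4 3.2 4.2
   vertex 4.6 4.2 5.6
  endloop
 endfacet
 facet normal -0.440 -0.893 0.092
  outer loop
   vertex 1.6 2.4 4.4
   vertex 0.2 2.8 1.6
   vertex 3.2 1.2 0.4
  endloop
 endfacet
 facet normal -0.066 -0.963 0.263
  outer loop
   vertex 1.6 2.4 4.4
   vertex 3.2 1.2 0.4
   vertex 3.2 1.8 2.6
  endloop
 endfacet
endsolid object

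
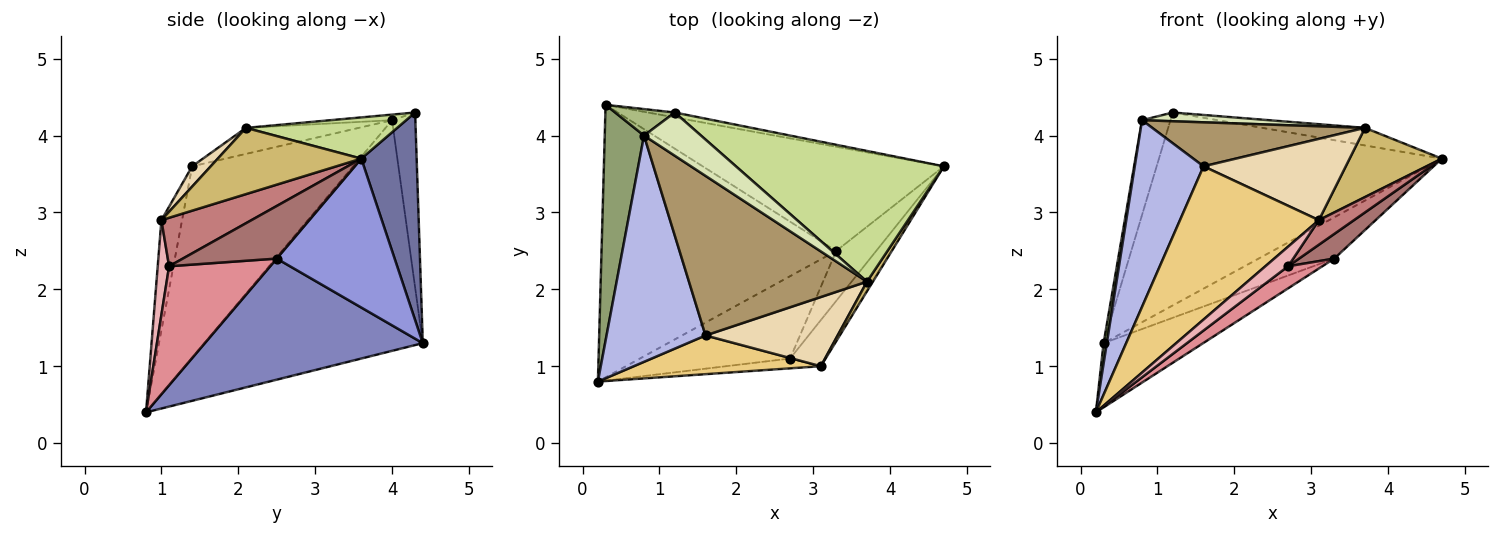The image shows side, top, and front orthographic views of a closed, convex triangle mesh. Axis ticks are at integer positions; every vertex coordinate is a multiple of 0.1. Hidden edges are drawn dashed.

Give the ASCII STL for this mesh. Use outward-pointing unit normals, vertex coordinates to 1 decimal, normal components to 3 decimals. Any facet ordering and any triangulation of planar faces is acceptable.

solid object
 facet normal 0.192 0.981 -0.025
  outer loop
   vertex 1.2 4.3 4.3
   vertex 4.7 3.6 3.7
   vertex 0.3 4.4 1.3
  endloop
 endfacet
 facet normal 0.449 0.205 -0.870
  outer loop
   vertex 3.3 2.5 2.4
   vertex 0.2 0.8 0.4
   vertex 0.3 4.4 1.3
  endloop
 endfacet
 facet normal 0.498 0.319 -0.806
  outer loop
   vertex 3.3 2.5 2.4
   vertex 0.3 4.4 1.3
   vertex 4.7 3.6 3.7
  endloop
 endfacet
 facet normal -0.830 -0.355 0.430
  outer loop
   vertex 0.8 4.0 4.2
   vertex 0.2 0.8 0.4
   vertex 1.6 1.4 3.6
  endloop
 endfacet
 facet normal -0.986 -0.015 0.168
  outer loop
   vertex 0.8 4.0 4.2
   vertex 0.3 4.4 1.3
   vertex 0.2 0.8 0.4
  endloop
 endfacet
 facet normal -0.620 0.756 0.211
  outer loop
   vertex 0.8 4.0 4.2
   vertex 1.2 4.3 4.3
   vertex 0.3 4.4 1.3
  endloop
 endfacet
 facet normal 0.193 0.131 0.972
  outer loop
   vertex 3.7 2.1 4.1
   vertex 4.7 3.6 3.7
   vertex 1.2 4.3 4.3
  endloop
 endfacet
 facet normal -0.096 -0.198 0.976
  outer loop
   vertex 3.7 2.1 4.1
   vertex 1.2 4.3 4.3
   vertex 0.8 4.0 4.2
  endloop
 endfacet
 facet normal -0.140 -0.263 0.955
  outer loop
   vertex 3.7 2.1 4.1
   vertex 0.8 4.0 4.2
   vertex 1.6 1.4 3.6
  endloop
 endfacet
 facet normal 0.839 -0.539 0.075
  outer loop
   vertex 3.1 1.0 2.9
   vertex 4.7 3.6 3.7
   vertex 3.7 2.1 4.1
  endloop
 endfacet
 facet normal -0.143 -0.960 0.242
  outer loop
   vertex 3.1 1.0 2.9
   vertex 1.6 1.4 3.6
   vertex 0.2 0.8 0.4
  endloop
 endfacet
 facet normal 0.099 -0.758 0.645
  outer loop
   vertex 3.1 1.0 2.9
   vertex 3.7 2.1 4.1
   vertex 1.6 1.4 3.6
  endloop
 endfacet
 facet normal 0.763 -0.286 -0.580
  outer loop
   vertex 2.7 1.1 2.3
   vertex 3.3 2.5 2.4
   vertex 4.7 3.6 3.7
  endloop
 endfacet
 facet normal 0.770 -0.300 -0.563
  outer loop
   vertex 2.7 1.1 2.3
   vertex 4.7 3.6 3.7
   vertex 3.1 1.0 2.9
  endloop
 endfacet
 facet normal 0.608 -0.206 -0.767
  outer loop
   vertex 2.7 1.1 2.3
   vertex 0.2 0.8 0.4
   vertex 3.3 2.5 2.4
  endloop
 endfacet
 facet normal 0.408 -0.816 -0.408
  outer loop
   vertex 2.7 1.1 2.3
   vertex 3.1 1.0 2.9
   vertex 0.2 0.8 0.4
  endloop
 endfacet
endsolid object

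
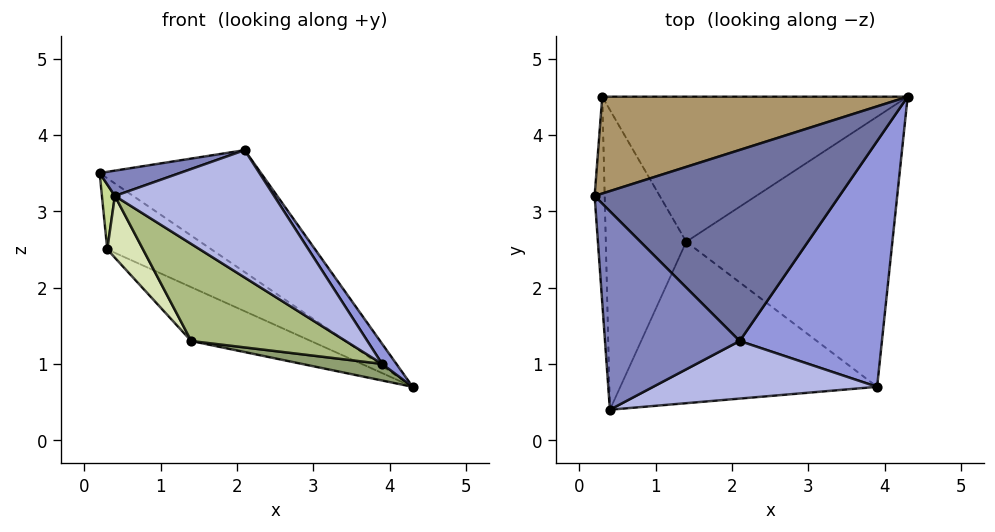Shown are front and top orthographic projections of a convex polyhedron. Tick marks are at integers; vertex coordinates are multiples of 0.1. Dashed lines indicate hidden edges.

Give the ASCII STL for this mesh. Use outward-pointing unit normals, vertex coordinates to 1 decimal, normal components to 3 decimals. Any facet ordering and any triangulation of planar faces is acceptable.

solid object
 facet normal 0.375 0.499 0.781
  outer loop
   vertex 2.1 1.3 3.8
   vertex 4.3 4.5 0.7
   vertex 0.2 3.2 3.5
  endloop
 endfacet
 facet normal -0.272 -0.122 0.954
  outer loop
   vertex 2.1 1.3 3.8
   vertex 0.2 3.2 3.5
   vertex 0.4 0.4 3.2
  endloop
 endfacet
 facet normal 0.836 -0.045 0.547
  outer loop
   vertex 3.9 0.7 1.0
   vertex 4.3 4.5 0.7
   vertex 2.1 1.3 3.8
  endloop
 endfacet
 facet normal 0.319 -0.863 0.390
  outer loop
   vertex 3.9 0.7 1.0
   vertex 2.1 1.3 3.8
   vertex 0.4 0.4 3.2
  endloop
 endfacet
 facet normal -0.164 -0.060 -0.985
  outer loop
   vertex 1.4 2.6 1.3
   vertex 4.3 4.5 0.7
   vertex 3.9 0.7 1.0
  endloop
 endfacet
 facet normal -0.443 -0.462 -0.768
  outer loop
   vertex 1.4 2.6 1.3
   vertex 3.9 0.7 1.0
   vertex 0.4 0.4 3.2
  endloop
 endfacet
 facet normal -0.985 -0.052 -0.167
  outer loop
   vertex 0.3 4.5 2.5
   vertex 0.4 0.4 3.2
   vertex 0.2 3.2 3.5
  endloop
 endfacet
 facet normal -0.817 -0.116 -0.565
  outer loop
   vertex 0.3 4.5 2.5
   vertex 1.4 2.6 1.3
   vertex 0.4 0.4 3.2
  endloop
 endfacet
 facet normal 0.341 0.557 0.758
  outer loop
   vertex 0.3 4.5 2.5
   vertex 0.2 3.2 3.5
   vertex 4.3 4.5 0.7
  endloop
 endfacet
 facet normal -0.389 0.321 -0.864
  outer loop
   vertex 0.3 4.5 2.5
   vertex 4.3 4.5 0.7
   vertex 1.4 2.6 1.3
  endloop
 endfacet
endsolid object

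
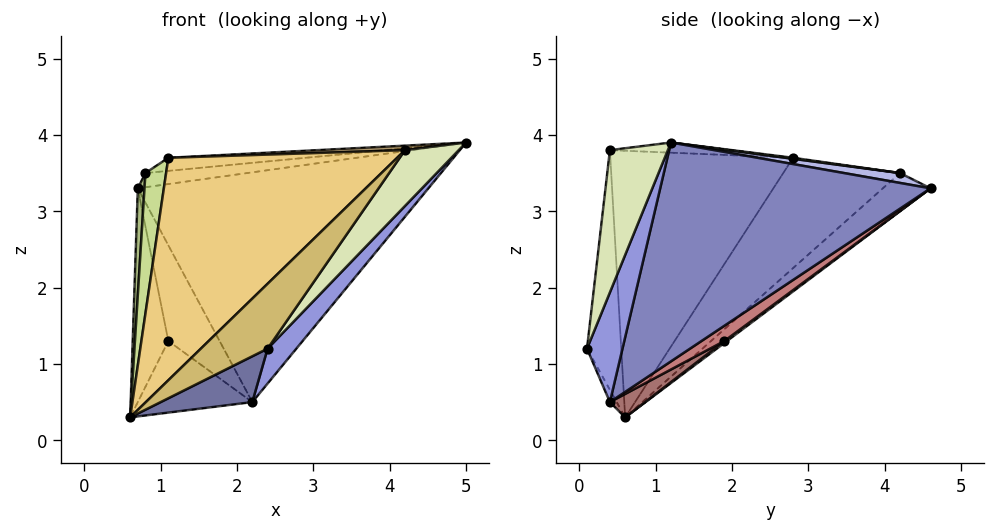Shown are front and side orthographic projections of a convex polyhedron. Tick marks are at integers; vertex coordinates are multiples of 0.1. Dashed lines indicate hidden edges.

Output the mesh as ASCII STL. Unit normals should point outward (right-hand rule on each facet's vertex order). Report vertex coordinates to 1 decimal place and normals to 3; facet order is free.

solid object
 facet normal -0.068 -0.924 -0.376
  outer loop
   vertex 2.2 0.4 0.5
   vertex 2.4 0.1 1.2
   vertex 0.6 0.6 0.3
  endloop
 endfacet
 facet normal 0.549 0.590 -0.591
  outer loop
   vertex 2.2 0.4 0.5
   vertex 0.7 4.6 3.3
   vertex 5.0 1.2 3.9
  endloop
 endfacet
 facet normal 0.697 -0.565 -0.441
  outer loop
   vertex 2.2 0.4 0.5
   vertex 5.0 1.2 3.9
   vertex 2.4 0.1 1.2
  endloop
 endfacet
 facet normal 0.266 0.483 0.834
  outer loop
   vertex 0.8 4.2 3.5
   vertex 5.0 1.2 3.9
   vertex 0.7 4.6 3.3
  endloop
 endfacet
 facet normal 0.008 0.143 0.990
  outer loop
   vertex 0.8 4.2 3.5
   vertex 1.1 2.8 3.7
   vertex 5.0 1.2 3.9
  endloop
 endfacet
 facet normal -0.968 -0.135 0.213
  outer loop
   vertex 0.8 4.2 3.5
   vertex 0.7 4.6 3.3
   vertex 0.6 0.6 0.3
  endloop
 endfacet
 facet normal -0.954 -0.169 0.249
  outer loop
   vertex 0.8 4.2 3.5
   vertex 0.6 0.6 0.3
   vertex 1.1 2.8 3.7
  endloop
 endfacet
 facet normal 0.674 -0.625 -0.395
  outer loop
   vertex 4.2 0.4 3.8
   vertex 2.4 0.1 1.2
   vertex 5.0 1.2 3.9
  endloop
 endfacet
 facet normal -0.072 -0.052 0.996
  outer loop
   vertex 4.2 0.4 3.8
   vertex 5.0 1.2 3.9
   vertex 1.1 2.8 3.7
  endloop
 endfacet
 facet normal -0.421 -0.821 0.386
  outer loop
   vertex 4.2 0.4 3.8
   vertex 0.6 0.6 0.3
   vertex 2.4 0.1 1.2
  endloop
 endfacet
 facet normal -0.536 -0.671 0.513
  outer loop
   vertex 4.2 0.4 3.8
   vertex 1.1 2.8 3.7
   vertex 0.6 0.6 0.3
  endloop
 endfacet
 facet normal 0.043 0.599 -0.800
  outer loop
   vertex 1.1 1.9 1.3
   vertex 0.6 0.6 0.3
   vertex 0.7 4.6 3.3
  endloop
 endfacet
 facet normal 0.171 0.558 -0.812
  outer loop
   vertex 1.1 1.9 1.3
   vertex 2.2 0.4 0.5
   vertex 0.6 0.6 0.3
  endloop
 endfacet
 facet normal 0.268 0.599 -0.755
  outer loop
   vertex 1.1 1.9 1.3
   vertex 0.7 4.6 3.3
   vertex 2.2 0.4 0.5
  endloop
 endfacet
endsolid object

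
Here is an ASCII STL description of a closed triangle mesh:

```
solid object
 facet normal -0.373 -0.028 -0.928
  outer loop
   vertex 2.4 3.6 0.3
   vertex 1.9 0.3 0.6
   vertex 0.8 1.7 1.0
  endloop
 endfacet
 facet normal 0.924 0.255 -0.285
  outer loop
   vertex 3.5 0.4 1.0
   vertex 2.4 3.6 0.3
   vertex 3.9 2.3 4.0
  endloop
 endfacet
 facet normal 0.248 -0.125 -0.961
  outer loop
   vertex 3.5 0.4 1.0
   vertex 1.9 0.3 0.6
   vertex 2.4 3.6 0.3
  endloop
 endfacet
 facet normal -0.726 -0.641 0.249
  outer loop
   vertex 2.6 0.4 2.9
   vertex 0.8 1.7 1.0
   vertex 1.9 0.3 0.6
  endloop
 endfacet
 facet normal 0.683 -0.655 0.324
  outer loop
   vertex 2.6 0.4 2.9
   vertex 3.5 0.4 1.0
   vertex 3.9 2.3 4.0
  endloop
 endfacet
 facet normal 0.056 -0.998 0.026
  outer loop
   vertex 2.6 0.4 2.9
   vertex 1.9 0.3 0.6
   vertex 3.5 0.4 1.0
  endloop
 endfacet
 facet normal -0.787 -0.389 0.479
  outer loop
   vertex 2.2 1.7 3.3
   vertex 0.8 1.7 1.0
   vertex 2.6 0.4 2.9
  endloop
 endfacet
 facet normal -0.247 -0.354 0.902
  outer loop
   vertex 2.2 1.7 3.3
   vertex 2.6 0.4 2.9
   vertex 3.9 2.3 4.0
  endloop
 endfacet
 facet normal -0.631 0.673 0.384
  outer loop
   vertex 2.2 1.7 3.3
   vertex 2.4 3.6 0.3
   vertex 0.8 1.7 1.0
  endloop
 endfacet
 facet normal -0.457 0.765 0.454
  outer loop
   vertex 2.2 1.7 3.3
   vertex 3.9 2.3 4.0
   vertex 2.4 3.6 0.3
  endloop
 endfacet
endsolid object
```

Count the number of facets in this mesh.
10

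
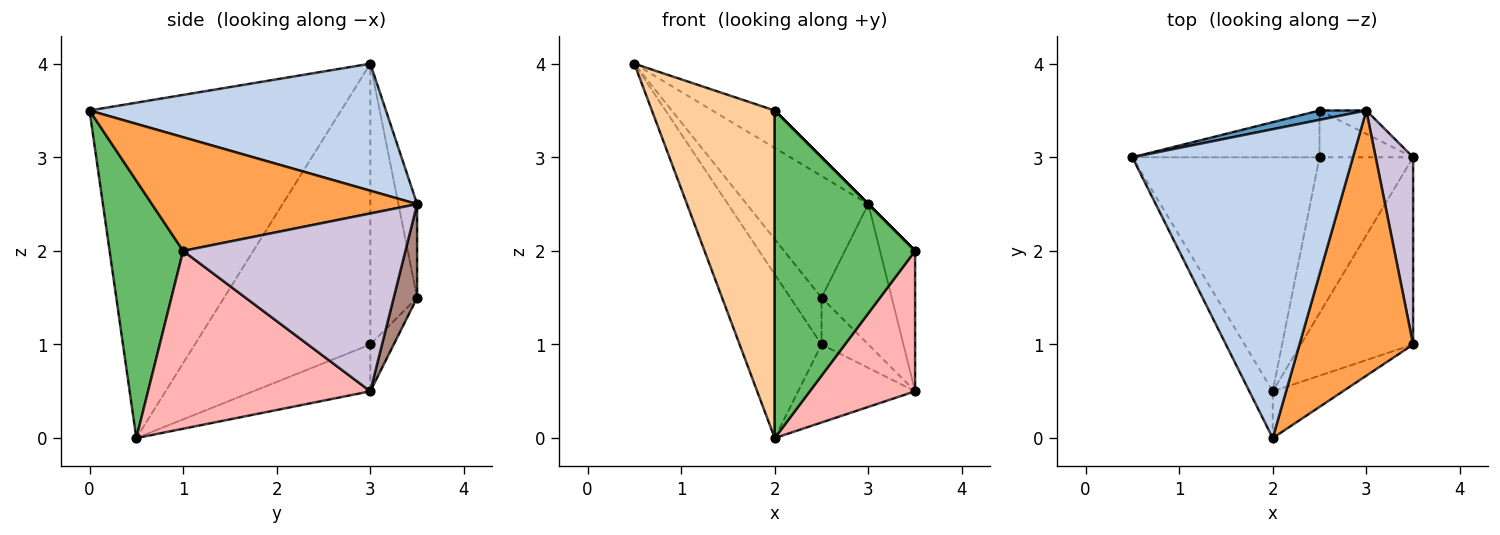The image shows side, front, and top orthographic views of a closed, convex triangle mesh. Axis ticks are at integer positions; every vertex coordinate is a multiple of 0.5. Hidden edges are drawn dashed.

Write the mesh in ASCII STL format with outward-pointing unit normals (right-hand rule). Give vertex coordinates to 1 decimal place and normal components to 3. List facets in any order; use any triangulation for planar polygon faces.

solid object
 facet normal -0.152 0.986 0.076
  outer loop
   vertex 2.5 3.5 1.5
   vertex 0.5 3.0 4.0
   vertex 3.0 3.5 2.5
  endloop
 endfacet
 facet normal 0.496 0.104 0.862
  outer loop
   vertex 2.0 0.0 3.5
   vertex 3.0 3.5 2.5
   vertex 0.5 3.0 4.0
  endloop
 endfacet
 facet normal 0.707 0.000 0.707
  outer loop
   vertex 2.0 0.0 3.5
   vertex 3.5 1.0 2.0
   vertex 3.0 3.5 2.5
  endloop
 endfacet
 facet normal -0.897 -0.438 -0.063
  outer loop
   vertex 2.0 0.0 3.5
   vertex 0.5 3.0 4.0
   vertex 2.0 0.5 0.0
  endloop
 endfacet
 facet normal 0.460 -0.879 -0.126
  outer loop
   vertex 2.0 0.0 3.5
   vertex 2.0 0.5 0.0
   vertex 3.5 1.0 2.0
  endloop
 endfacet
 facet normal -0.776 0.362 -0.517
  outer loop
   vertex 2.5 3.0 1.0
   vertex 2.0 0.5 0.0
   vertex 0.5 3.0 4.0
  endloop
 endfacet
 facet normal -0.728 0.485 -0.485
  outer loop
   vertex 2.5 3.0 1.0
   vertex 0.5 3.0 4.0
   vertex 2.5 3.5 1.5
  endloop
 endfacet
 facet normal 0.785 -0.372 -0.496
  outer loop
   vertex 3.5 3.0 0.5
   vertex 3.5 1.0 2.0
   vertex 2.0 0.5 0.0
  endloop
 endfacet
 facet normal -0.408 0.408 -0.816
  outer loop
   vertex 3.5 3.0 0.5
   vertex 2.0 0.5 0.0
   vertex 2.5 3.0 1.0
  endloop
 endfacet
 facet normal 0.967 0.153 0.204
  outer loop
   vertex 3.5 3.0 0.5
   vertex 3.0 3.5 2.5
   vertex 3.5 1.0 2.0
  endloop
 endfacet
 facet normal 0.312 0.937 -0.156
  outer loop
   vertex 3.5 3.0 0.5
   vertex 2.5 3.5 1.5
   vertex 3.0 3.5 2.5
  endloop
 endfacet
 facet normal -0.333 0.667 -0.667
  outer loop
   vertex 3.5 3.0 0.5
   vertex 2.5 3.0 1.0
   vertex 2.5 3.5 1.5
  endloop
 endfacet
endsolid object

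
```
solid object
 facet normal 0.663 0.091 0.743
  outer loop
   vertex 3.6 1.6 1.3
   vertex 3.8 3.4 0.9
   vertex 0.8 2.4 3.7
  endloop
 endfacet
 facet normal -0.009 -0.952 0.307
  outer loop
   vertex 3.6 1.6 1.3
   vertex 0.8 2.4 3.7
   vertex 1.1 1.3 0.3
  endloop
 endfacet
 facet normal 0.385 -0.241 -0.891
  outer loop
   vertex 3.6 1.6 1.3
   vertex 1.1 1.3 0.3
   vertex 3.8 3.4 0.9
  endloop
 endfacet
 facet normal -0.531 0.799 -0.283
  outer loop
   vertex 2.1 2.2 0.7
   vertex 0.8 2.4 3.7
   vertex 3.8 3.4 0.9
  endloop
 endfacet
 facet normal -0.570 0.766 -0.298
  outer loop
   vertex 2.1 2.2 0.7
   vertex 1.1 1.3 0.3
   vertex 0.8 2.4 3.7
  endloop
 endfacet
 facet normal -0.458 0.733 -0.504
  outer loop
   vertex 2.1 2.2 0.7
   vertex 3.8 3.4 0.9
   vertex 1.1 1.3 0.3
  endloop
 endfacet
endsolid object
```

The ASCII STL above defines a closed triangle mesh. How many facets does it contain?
6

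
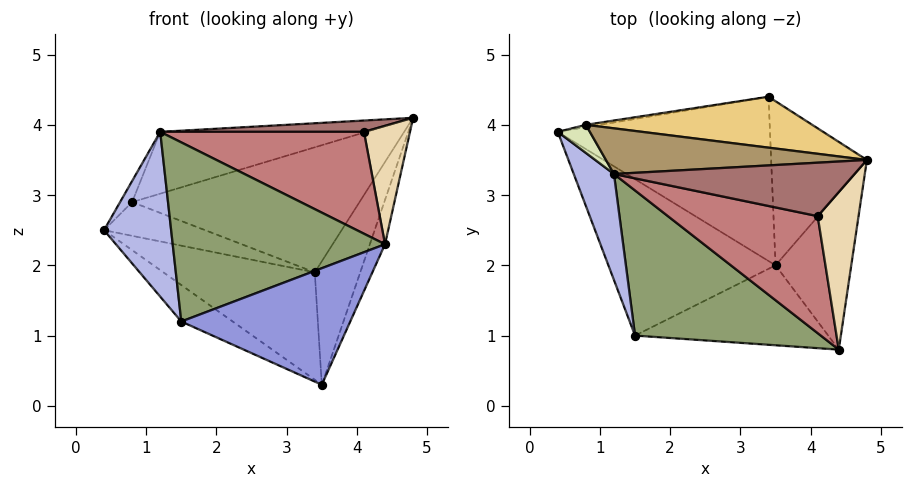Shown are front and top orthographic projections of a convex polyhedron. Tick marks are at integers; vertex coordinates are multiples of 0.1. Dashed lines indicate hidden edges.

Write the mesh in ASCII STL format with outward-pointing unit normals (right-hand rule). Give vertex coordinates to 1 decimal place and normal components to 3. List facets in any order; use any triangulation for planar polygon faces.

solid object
 facet normal 0.929 0.101 -0.357
  outer loop
   vertex 3.5 2.0 0.3
   vertex 4.8 3.5 4.1
   vertex 4.4 0.8 2.3
  endloop
 endfacet
 facet normal -0.483 0.199 -0.853
  outer loop
   vertex 1.5 1.0 1.2
   vertex 0.4 3.9 2.5
   vertex 3.5 2.0 0.3
  endloop
 endfacet
 facet normal 0.156 -0.815 -0.559
  outer loop
   vertex 1.5 1.0 1.2
   vertex 3.5 2.0 0.3
   vertex 4.4 0.8 2.3
  endloop
 endfacet
 facet normal -0.845 -0.450 0.290
  outer loop
   vertex 1.2 3.3 3.9
   vertex 0.4 3.9 2.5
   vertex 1.5 1.0 1.2
  endloop
 endfacet
 facet normal -0.281 -0.746 0.604
  outer loop
   vertex 1.2 3.3 3.9
   vertex 1.5 1.0 1.2
   vertex 4.4 0.8 2.3
  endloop
 endfacet
 facet normal -0.250 0.530 -0.810
  outer loop
   vertex 3.4 4.4 1.9
   vertex 3.5 2.0 0.3
   vertex 0.4 3.9 2.5
  endloop
 endfacet
 facet normal 0.854 0.313 -0.416
  outer loop
   vertex 3.4 4.4 1.9
   vertex 4.8 3.5 4.1
   vertex 3.5 2.0 0.3
  endloop
 endfacet
 facet normal -0.689 0.435 0.580
  outer loop
   vertex 0.8 4.0 2.9
   vertex 0.4 3.9 2.5
   vertex 1.2 3.3 3.9
  endloop
 endfacet
 facet normal -0.077 0.802 0.592
  outer loop
   vertex 0.8 4.0 2.9
   vertex 1.2 3.3 3.9
   vertex 4.8 3.5 4.1
  endloop
 endfacet
 facet normal -0.177 0.982 -0.068
  outer loop
   vertex 0.8 4.0 2.9
   vertex 3.4 4.4 1.9
   vertex 0.4 3.9 2.5
  endloop
 endfacet
 facet normal 0.003 0.926 0.377
  outer loop
   vertex 0.8 4.0 2.9
   vertex 4.8 3.5 4.1
   vertex 3.4 4.4 1.9
  endloop
 endfacet
 facet normal 0.417 -0.546 0.727
  outer loop
   vertex 4.1 2.7 3.9
   vertex 4.4 0.8 2.3
   vertex 4.8 3.5 4.1
  endloop
 endfacet
 facet normal -0.043 -0.207 0.977
  outer loop
   vertex 4.1 2.7 3.9
   vertex 4.8 3.5 4.1
   vertex 1.2 3.3 3.9
  endloop
 endfacet
 facet normal -0.135 -0.651 0.747
  outer loop
   vertex 4.1 2.7 3.9
   vertex 1.2 3.3 3.9
   vertex 4.4 0.8 2.3
  endloop
 endfacet
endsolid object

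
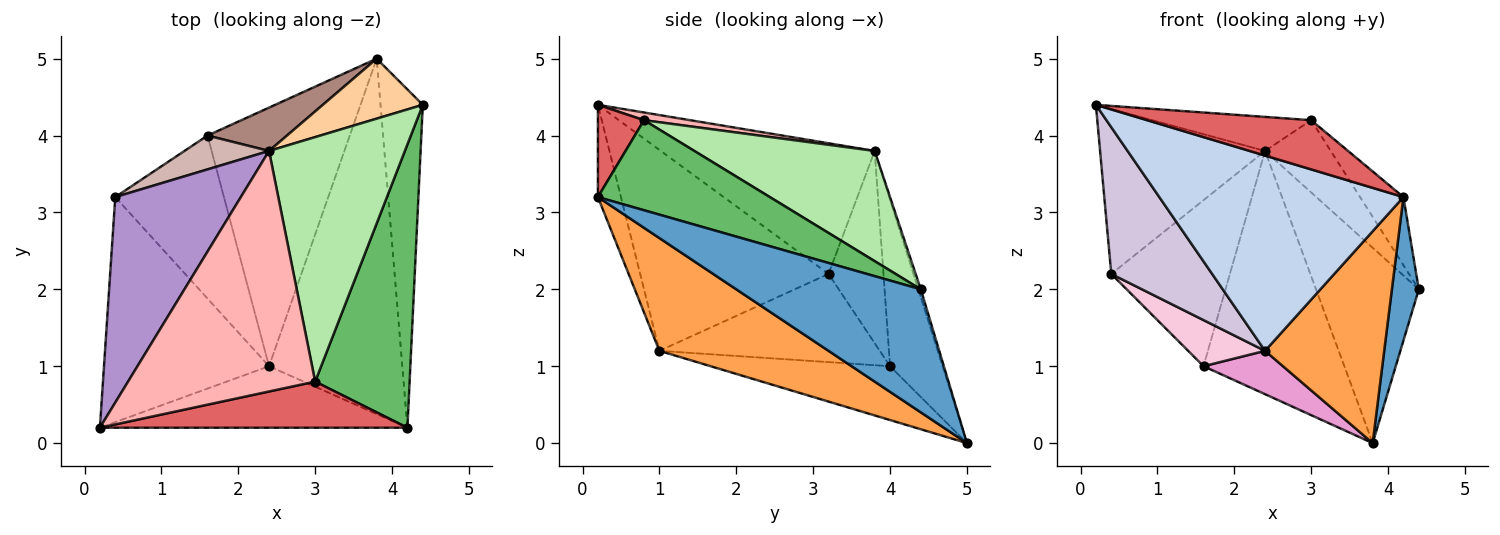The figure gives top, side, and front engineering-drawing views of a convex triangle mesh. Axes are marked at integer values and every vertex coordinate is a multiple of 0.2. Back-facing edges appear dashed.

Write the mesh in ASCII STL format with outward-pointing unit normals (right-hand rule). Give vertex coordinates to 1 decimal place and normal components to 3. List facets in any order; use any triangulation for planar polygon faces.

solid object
 facet normal 0.937 -0.137 -0.322
  outer loop
   vertex 3.8 5.0 0.0
   vertex 4.4 4.4 2.0
   vertex 4.2 0.2 3.2
  endloop
 endfacet
 facet normal -0.090 -0.950 -0.299
  outer loop
   vertex 2.4 1.0 1.2
   vertex 4.2 0.2 3.2
   vertex 0.2 0.2 4.4
  endloop
 endfacet
 facet normal 0.588 -0.414 -0.695
  outer loop
   vertex 2.4 1.0 1.2
   vertex 3.8 5.0 0.0
   vertex 4.2 0.2 3.2
  endloop
 endfacet
 facet normal -0.023 0.956 0.293
  outer loop
   vertex 2.4 3.8 3.8
   vertex 4.4 4.4 2.0
   vertex 3.8 5.0 0.0
  endloop
 endfacet
 facet normal 0.680 0.171 0.713
  outer loop
   vertex 3.0 0.8 4.2
   vertex 4.2 0.2 3.2
   vertex 4.4 4.4 2.0
  endloop
 endfacet
 facet normal 0.614 0.224 0.757
  outer loop
   vertex 3.0 0.8 4.2
   vertex 4.4 4.4 2.0
   vertex 2.4 3.8 3.8
  endloop
 endfacet
 facet normal 0.201 -0.715 0.670
  outer loop
   vertex 3.0 0.8 4.2
   vertex 0.2 0.2 4.4
   vertex 4.2 0.2 3.2
  endloop
 endfacet
 facet normal 0.041 0.140 0.989
  outer loop
   vertex 3.0 0.8 4.2
   vertex 2.4 3.8 3.8
   vertex 0.2 0.2 4.4
  endloop
 endfacet
 facet normal -0.630 0.486 0.605
  outer loop
   vertex 0.4 3.2 2.2
   vertex 0.2 0.2 4.4
   vertex 2.4 3.8 3.8
  endloop
 endfacet
 facet normal -0.714 -0.382 -0.586
  outer loop
   vertex 0.4 3.2 2.2
   vertex 2.4 1.0 1.2
   vertex 0.2 0.2 4.4
  endloop
 endfacet
 facet normal -0.345 0.924 0.165
  outer loop
   vertex 1.6 4.0 1.0
   vertex 2.4 3.8 3.8
   vertex 3.8 5.0 0.0
  endloop
 endfacet
 facet normal -0.413 0.892 0.182
  outer loop
   vertex 1.6 4.0 1.0
   vertex 0.4 3.2 2.2
   vertex 2.4 3.8 3.8
  endloop
 endfacet
 facet normal -0.350 -0.155 -0.924
  outer loop
   vertex 1.6 4.0 1.0
   vertex 3.8 5.0 0.0
   vertex 2.4 1.0 1.2
  endloop
 endfacet
 facet normal -0.615 -0.215 -0.758
  outer loop
   vertex 1.6 4.0 1.0
   vertex 2.4 1.0 1.2
   vertex 0.4 3.2 2.2
  endloop
 endfacet
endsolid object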